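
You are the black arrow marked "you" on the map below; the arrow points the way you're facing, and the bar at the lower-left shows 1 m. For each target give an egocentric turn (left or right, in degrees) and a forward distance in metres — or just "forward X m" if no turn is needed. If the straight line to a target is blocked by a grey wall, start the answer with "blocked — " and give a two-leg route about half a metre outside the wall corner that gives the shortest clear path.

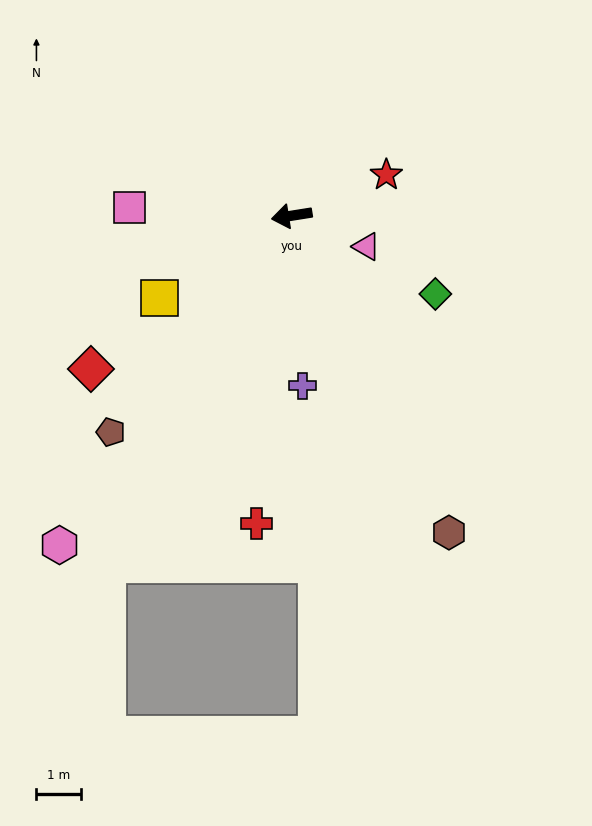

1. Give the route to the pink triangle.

turn left 149°, forward 1.8 m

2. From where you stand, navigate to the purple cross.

turn left 85°, forward 3.8 m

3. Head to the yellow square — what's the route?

turn left 23°, forward 3.5 m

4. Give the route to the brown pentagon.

turn left 41°, forward 6.3 m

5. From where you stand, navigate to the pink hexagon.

turn left 46°, forward 9.0 m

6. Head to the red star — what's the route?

turn right 166°, forward 2.3 m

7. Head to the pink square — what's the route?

turn right 12°, forward 3.6 m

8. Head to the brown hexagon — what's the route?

turn left 107°, forward 7.9 m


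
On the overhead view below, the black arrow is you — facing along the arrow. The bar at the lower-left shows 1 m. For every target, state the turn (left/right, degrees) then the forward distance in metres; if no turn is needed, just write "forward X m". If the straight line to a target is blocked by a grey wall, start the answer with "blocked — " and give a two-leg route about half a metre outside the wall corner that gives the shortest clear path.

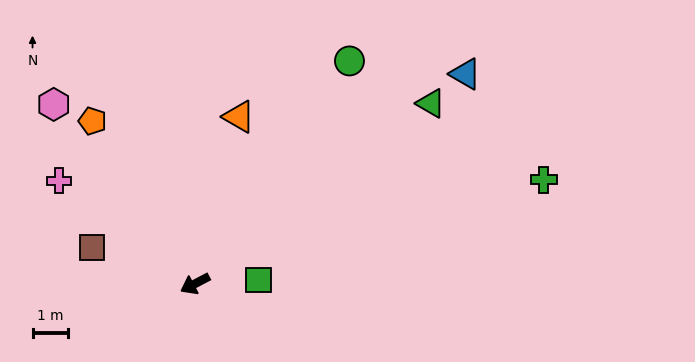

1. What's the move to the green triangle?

turn right 170°, forward 8.3 m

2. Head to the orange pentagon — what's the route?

turn right 85°, forward 5.4 m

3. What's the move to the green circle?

turn right 152°, forward 7.6 m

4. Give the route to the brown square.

turn right 47°, forward 3.1 m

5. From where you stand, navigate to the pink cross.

turn right 65°, forward 4.8 m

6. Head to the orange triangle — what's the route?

turn right 132°, forward 4.8 m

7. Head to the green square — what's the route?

turn left 156°, forward 1.8 m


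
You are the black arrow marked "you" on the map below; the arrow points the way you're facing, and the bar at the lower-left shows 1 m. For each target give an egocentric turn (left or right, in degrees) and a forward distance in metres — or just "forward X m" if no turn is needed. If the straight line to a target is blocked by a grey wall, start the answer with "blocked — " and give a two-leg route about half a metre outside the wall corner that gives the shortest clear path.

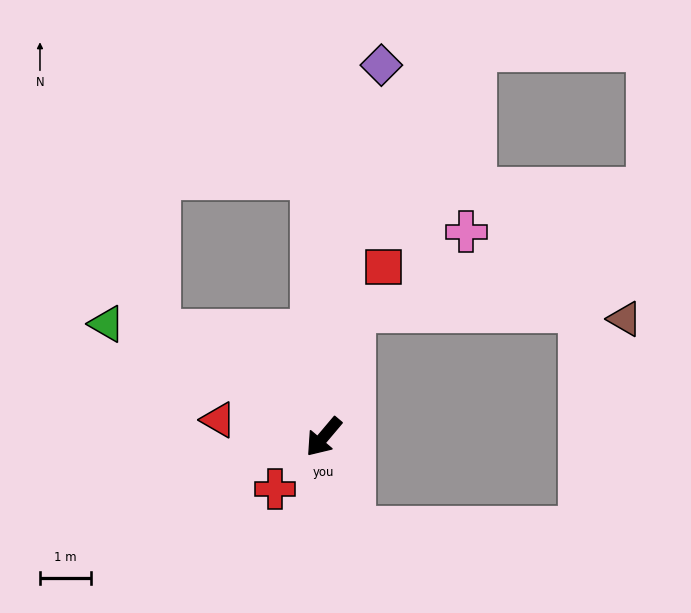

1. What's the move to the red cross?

turn right 3°, forward 1.4 m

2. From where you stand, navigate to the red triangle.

turn right 59°, forward 2.1 m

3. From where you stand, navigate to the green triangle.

turn right 77°, forward 4.8 m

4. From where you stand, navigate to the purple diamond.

turn right 149°, forward 7.4 m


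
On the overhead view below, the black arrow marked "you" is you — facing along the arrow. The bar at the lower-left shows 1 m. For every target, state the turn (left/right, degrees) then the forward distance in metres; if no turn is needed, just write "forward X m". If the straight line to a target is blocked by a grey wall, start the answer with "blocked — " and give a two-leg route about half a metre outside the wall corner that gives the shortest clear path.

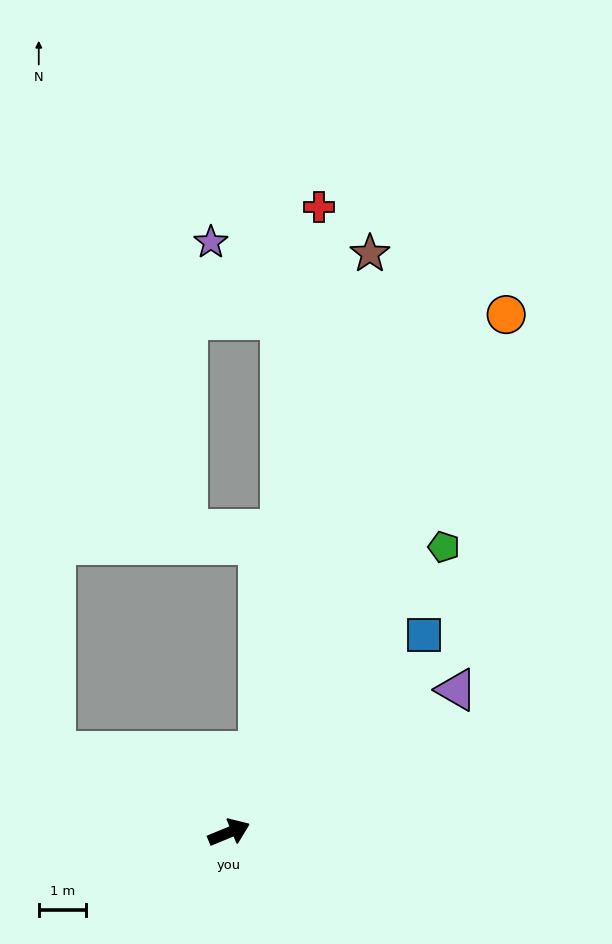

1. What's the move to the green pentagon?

turn left 31°, forward 7.6 m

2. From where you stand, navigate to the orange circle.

turn left 39°, forward 12.4 m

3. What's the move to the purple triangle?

turn left 10°, forward 5.7 m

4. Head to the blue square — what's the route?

turn left 23°, forward 5.9 m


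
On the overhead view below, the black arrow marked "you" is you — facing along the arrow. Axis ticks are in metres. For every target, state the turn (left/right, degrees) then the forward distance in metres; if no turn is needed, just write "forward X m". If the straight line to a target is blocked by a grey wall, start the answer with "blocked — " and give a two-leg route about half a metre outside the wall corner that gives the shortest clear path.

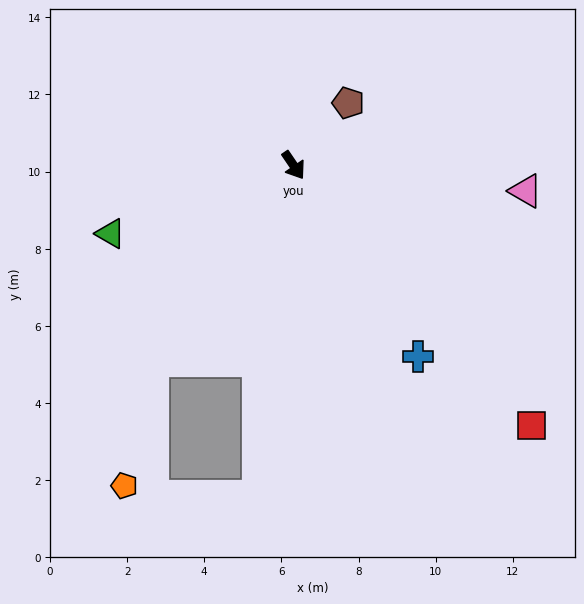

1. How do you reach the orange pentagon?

blocked — turn right 70°, forward 6.2 m, then turn left 23°, forward 3.3 m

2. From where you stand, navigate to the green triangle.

turn right 104°, forward 5.1 m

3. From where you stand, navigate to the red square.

turn left 8°, forward 9.1 m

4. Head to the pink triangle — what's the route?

turn left 49°, forward 6.1 m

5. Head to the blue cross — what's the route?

forward 5.9 m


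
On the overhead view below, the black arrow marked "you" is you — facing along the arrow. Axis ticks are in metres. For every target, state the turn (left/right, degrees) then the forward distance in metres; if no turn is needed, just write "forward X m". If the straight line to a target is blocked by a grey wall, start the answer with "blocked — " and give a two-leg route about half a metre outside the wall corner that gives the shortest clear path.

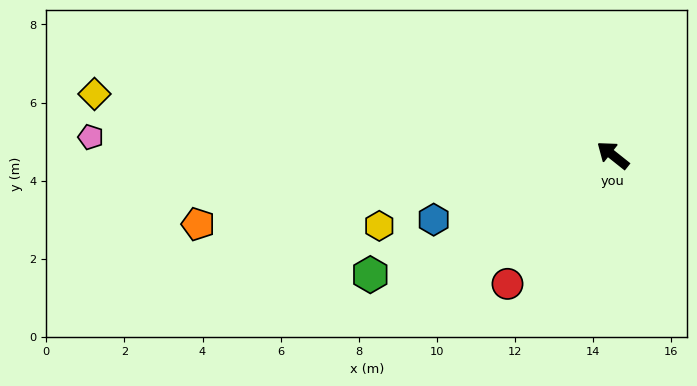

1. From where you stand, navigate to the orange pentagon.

turn left 48°, forward 10.8 m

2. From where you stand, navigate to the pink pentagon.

turn left 37°, forward 13.4 m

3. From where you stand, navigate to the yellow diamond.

turn left 32°, forward 13.4 m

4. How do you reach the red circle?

turn left 89°, forward 4.3 m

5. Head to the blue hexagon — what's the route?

turn left 58°, forward 4.9 m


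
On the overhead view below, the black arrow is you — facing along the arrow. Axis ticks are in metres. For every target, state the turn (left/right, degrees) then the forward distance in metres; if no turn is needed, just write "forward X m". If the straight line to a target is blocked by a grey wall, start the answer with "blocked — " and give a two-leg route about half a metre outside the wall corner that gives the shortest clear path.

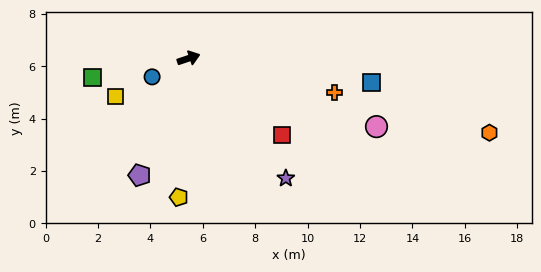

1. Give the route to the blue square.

turn right 26°, forward 7.0 m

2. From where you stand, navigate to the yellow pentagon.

turn right 113°, forward 5.3 m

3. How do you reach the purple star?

turn right 69°, forward 5.9 m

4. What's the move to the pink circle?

turn right 38°, forward 7.6 m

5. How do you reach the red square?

turn right 58°, forward 4.6 m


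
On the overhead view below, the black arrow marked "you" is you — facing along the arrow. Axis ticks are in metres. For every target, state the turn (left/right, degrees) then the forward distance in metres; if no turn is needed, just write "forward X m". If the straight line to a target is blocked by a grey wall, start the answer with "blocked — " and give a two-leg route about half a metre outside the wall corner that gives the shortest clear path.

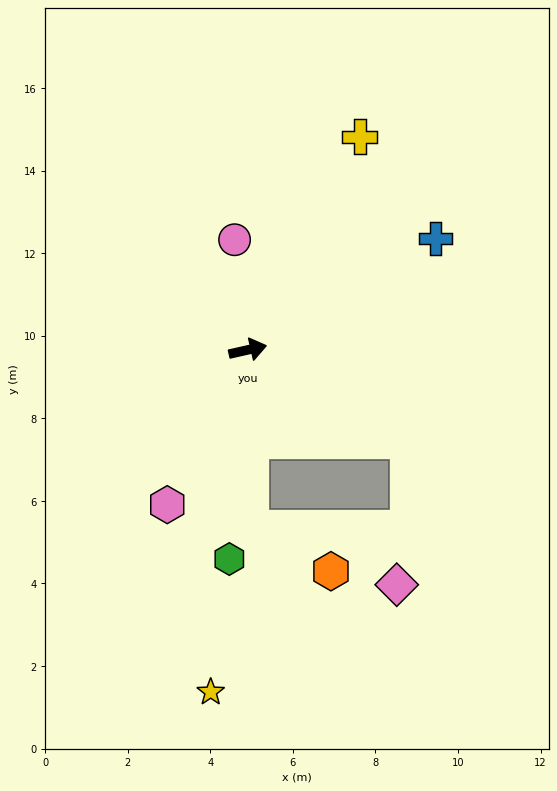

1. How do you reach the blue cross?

turn left 18°, forward 5.3 m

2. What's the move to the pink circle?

turn left 84°, forward 2.7 m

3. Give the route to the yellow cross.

turn left 50°, forward 5.8 m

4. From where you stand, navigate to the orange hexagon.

blocked — turn right 102°, forward 4.3 m, then turn left 61°, forward 2.2 m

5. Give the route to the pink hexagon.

turn right 130°, forward 4.2 m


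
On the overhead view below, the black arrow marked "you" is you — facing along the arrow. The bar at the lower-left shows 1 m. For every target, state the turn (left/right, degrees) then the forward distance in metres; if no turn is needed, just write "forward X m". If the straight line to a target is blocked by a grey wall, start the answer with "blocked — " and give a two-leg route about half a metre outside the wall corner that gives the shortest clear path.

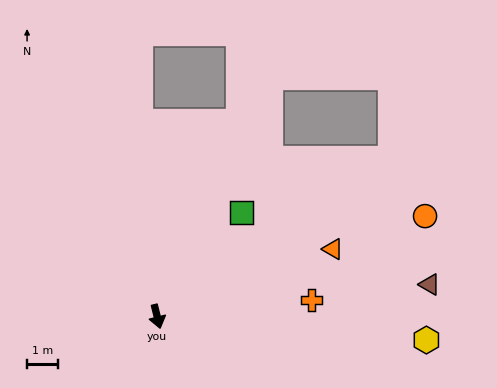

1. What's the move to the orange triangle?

turn left 97°, forward 6.2 m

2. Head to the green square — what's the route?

turn left 127°, forward 4.4 m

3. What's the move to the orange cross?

turn left 82°, forward 5.1 m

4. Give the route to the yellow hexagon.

turn left 71°, forward 8.9 m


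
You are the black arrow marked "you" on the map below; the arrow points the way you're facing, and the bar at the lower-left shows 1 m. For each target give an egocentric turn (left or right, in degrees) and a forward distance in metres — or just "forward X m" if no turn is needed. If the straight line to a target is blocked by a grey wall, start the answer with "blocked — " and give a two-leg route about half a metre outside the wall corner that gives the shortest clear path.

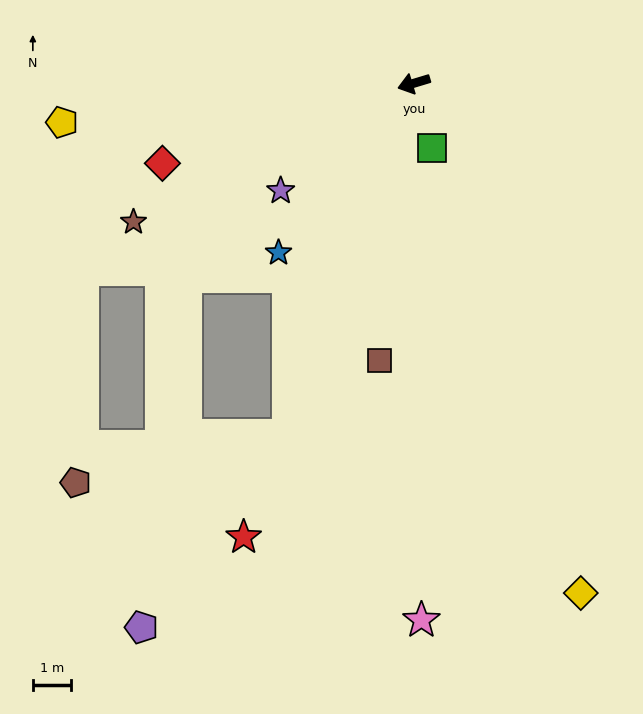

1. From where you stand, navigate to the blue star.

turn left 35°, forward 5.7 m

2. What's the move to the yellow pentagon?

turn right 10°, forward 9.3 m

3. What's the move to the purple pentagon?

blocked — turn left 54°, forward 9.8 m, then turn right 18°, forward 6.4 m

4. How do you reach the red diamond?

forward 7.0 m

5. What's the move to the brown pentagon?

blocked — turn left 54°, forward 9.8 m, then turn right 58°, forward 5.8 m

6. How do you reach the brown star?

turn left 10°, forward 8.2 m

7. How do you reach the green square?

turn left 88°, forward 1.8 m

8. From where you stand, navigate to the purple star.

turn left 22°, forward 4.5 m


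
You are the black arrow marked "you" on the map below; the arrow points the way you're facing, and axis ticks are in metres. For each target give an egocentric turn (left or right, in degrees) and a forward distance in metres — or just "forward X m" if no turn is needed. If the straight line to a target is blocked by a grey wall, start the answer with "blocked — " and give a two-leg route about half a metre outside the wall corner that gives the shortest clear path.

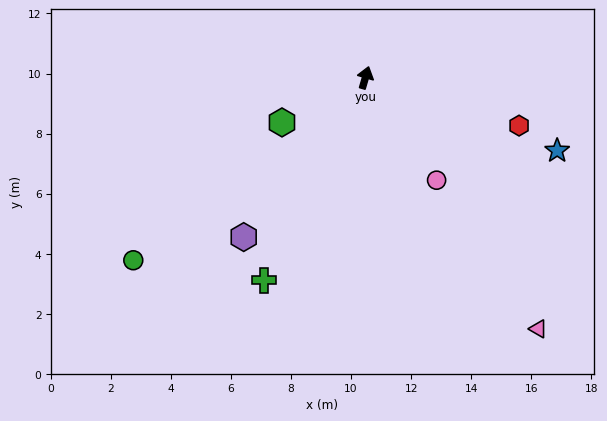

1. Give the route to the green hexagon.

turn left 135°, forward 3.2 m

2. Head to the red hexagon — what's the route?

turn right 91°, forward 5.4 m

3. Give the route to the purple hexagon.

turn left 159°, forward 6.7 m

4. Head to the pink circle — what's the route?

turn right 129°, forward 4.2 m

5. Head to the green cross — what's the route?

turn left 170°, forward 7.5 m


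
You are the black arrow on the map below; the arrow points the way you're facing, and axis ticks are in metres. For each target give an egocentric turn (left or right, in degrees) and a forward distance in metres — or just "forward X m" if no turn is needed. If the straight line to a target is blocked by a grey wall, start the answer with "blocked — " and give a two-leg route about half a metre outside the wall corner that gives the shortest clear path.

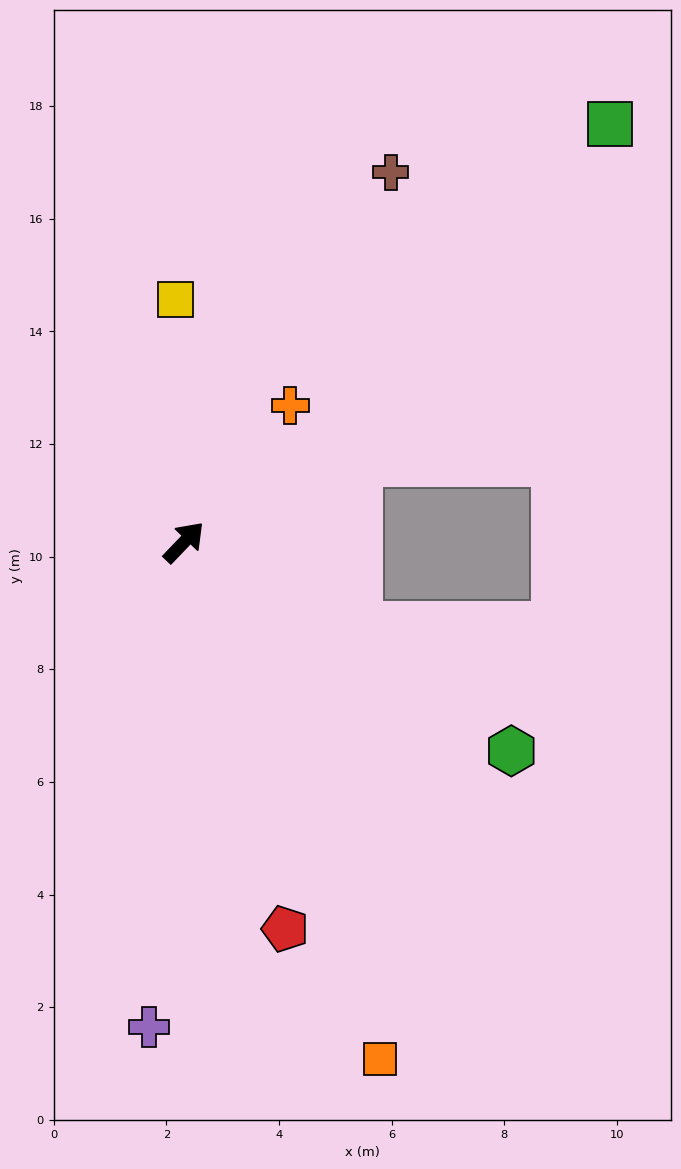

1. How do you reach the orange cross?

turn left 6°, forward 3.1 m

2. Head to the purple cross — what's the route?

turn right 140°, forward 8.6 m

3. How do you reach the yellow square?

turn left 46°, forward 4.3 m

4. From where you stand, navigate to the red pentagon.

turn right 122°, forward 7.1 m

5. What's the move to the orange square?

turn right 115°, forward 9.8 m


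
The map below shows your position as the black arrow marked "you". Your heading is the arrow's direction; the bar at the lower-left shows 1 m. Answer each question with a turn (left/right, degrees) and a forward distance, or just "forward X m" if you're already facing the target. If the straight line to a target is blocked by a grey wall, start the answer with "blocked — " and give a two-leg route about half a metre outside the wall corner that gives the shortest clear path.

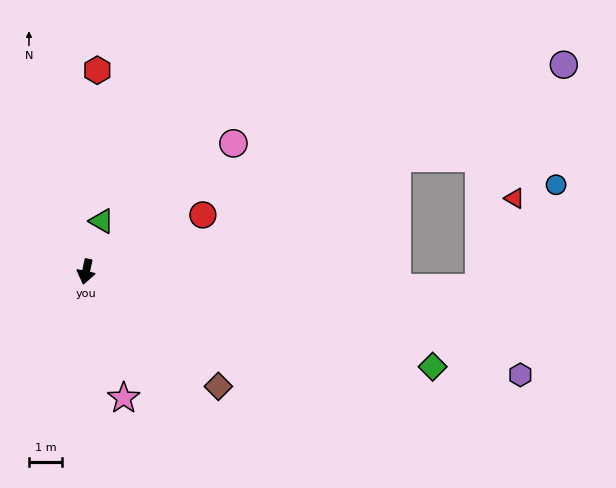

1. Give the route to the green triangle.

turn left 175°, forward 1.6 m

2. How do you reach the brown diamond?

turn left 61°, forward 5.3 m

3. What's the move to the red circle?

turn left 128°, forward 3.9 m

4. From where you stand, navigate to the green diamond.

turn left 87°, forward 10.8 m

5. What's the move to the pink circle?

turn left 143°, forward 5.9 m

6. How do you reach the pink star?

turn left 29°, forward 4.0 m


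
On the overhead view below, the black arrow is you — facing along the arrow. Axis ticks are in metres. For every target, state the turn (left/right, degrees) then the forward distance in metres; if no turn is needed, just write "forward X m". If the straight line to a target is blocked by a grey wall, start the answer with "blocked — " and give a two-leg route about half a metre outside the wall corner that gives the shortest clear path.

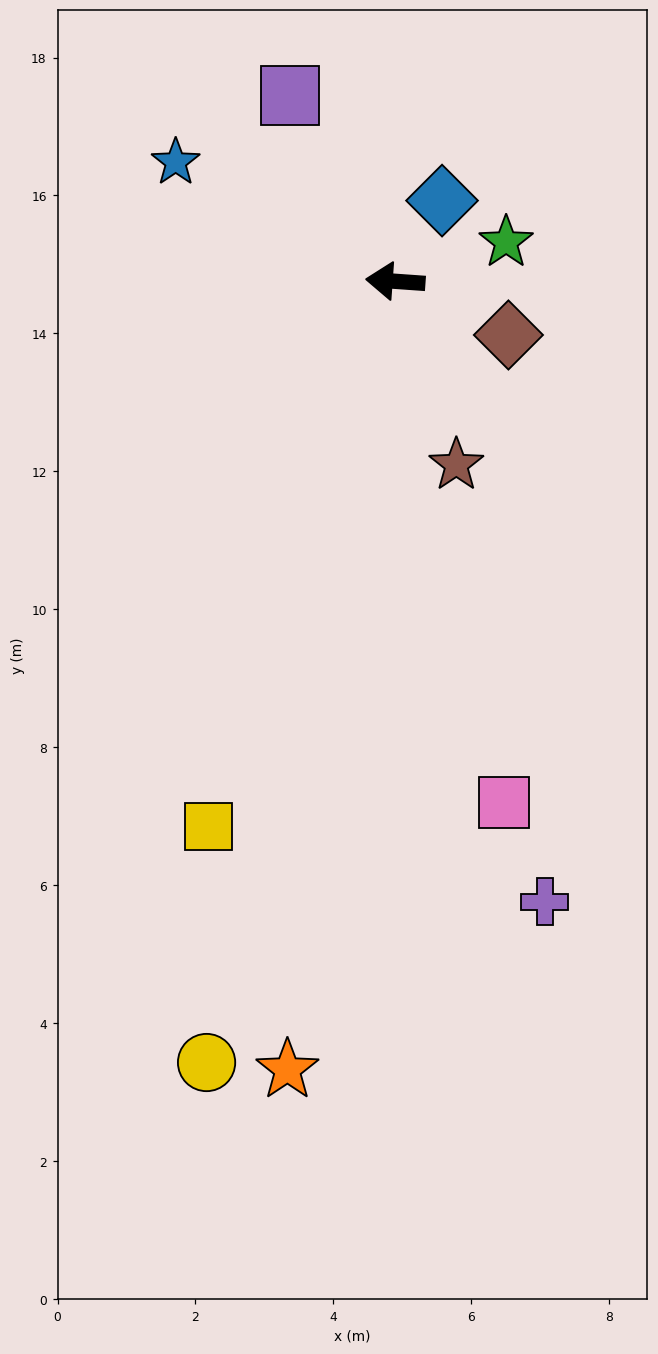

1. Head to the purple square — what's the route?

turn right 56°, forward 3.1 m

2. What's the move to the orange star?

turn left 86°, forward 11.5 m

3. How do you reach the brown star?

turn left 112°, forward 2.8 m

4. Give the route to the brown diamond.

turn left 159°, forward 1.8 m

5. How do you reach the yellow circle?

turn left 80°, forward 11.7 m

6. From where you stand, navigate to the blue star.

turn right 24°, forward 3.6 m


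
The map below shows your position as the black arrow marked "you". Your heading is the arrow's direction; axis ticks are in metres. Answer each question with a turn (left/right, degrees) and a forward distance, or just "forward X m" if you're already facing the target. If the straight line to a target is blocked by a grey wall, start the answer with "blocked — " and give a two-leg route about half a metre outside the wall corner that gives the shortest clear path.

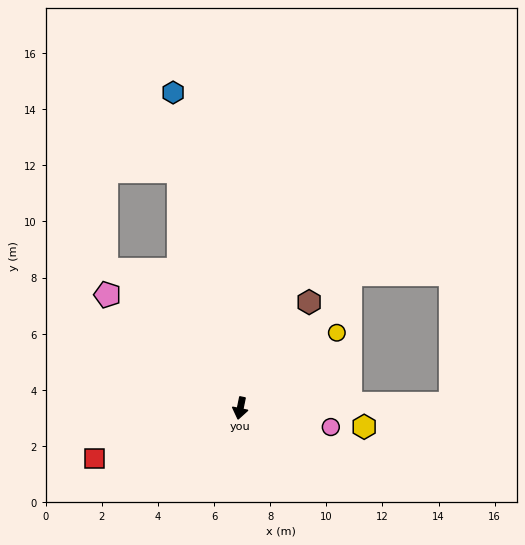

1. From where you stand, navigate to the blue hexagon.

turn right 156°, forward 11.5 m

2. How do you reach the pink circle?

turn left 90°, forward 3.3 m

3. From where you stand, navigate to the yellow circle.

turn left 140°, forward 4.4 m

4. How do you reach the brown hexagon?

turn left 159°, forward 4.5 m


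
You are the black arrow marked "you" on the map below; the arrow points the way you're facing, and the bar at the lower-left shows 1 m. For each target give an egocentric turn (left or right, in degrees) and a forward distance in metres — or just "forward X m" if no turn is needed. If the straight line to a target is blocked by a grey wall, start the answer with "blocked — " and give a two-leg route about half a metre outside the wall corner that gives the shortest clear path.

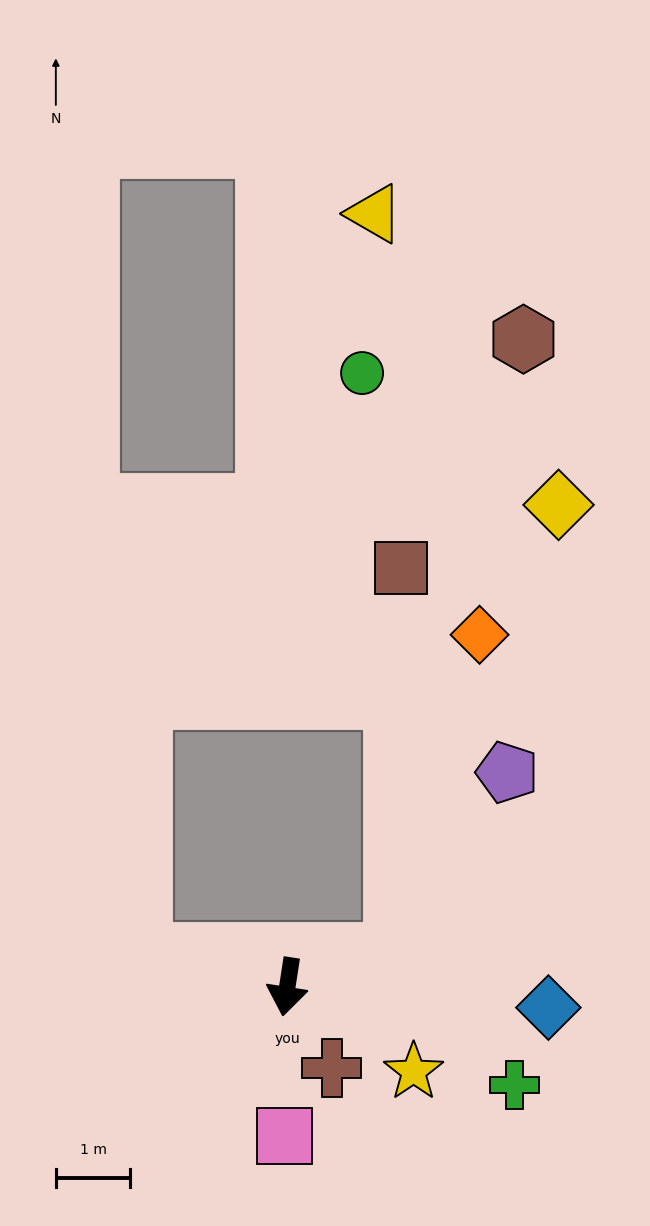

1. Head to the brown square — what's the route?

blocked — turn left 116°, forward 1.5 m, then turn left 72°, forward 5.2 m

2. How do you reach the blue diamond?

turn left 94°, forward 3.5 m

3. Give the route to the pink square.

turn left 8°, forward 2.0 m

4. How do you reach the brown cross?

turn left 37°, forward 1.2 m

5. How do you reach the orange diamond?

blocked — turn left 116°, forward 1.5 m, then turn left 58°, forward 4.4 m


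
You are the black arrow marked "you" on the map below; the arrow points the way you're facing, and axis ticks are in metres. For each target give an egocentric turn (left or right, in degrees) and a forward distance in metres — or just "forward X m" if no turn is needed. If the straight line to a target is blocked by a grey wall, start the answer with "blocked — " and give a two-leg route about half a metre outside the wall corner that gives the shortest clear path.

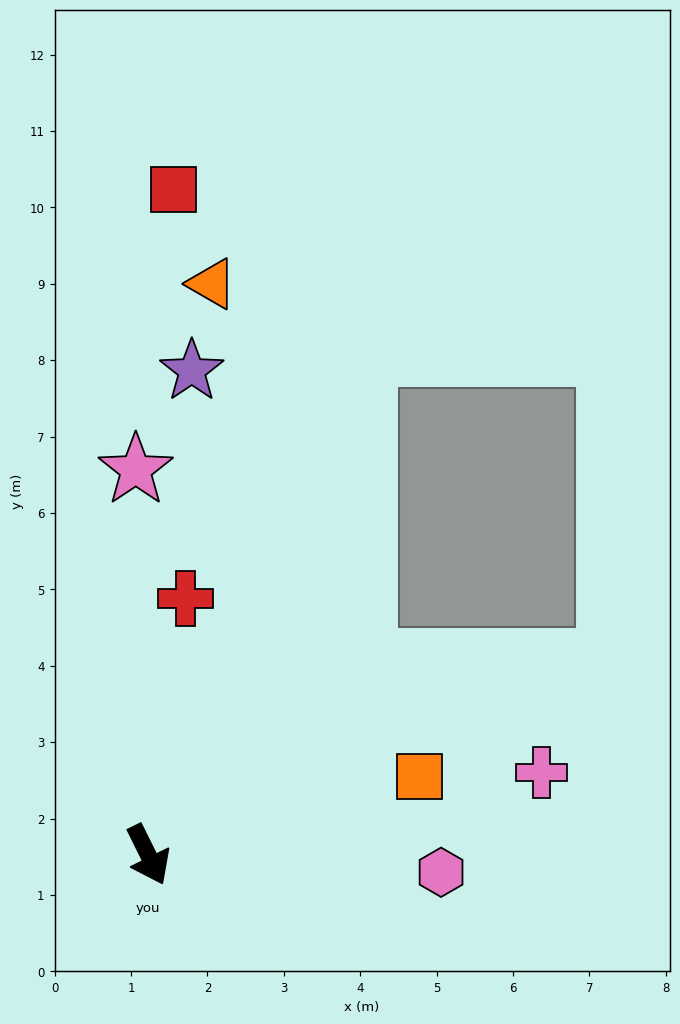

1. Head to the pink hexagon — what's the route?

turn left 60°, forward 3.8 m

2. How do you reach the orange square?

turn left 80°, forward 3.7 m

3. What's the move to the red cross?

turn left 145°, forward 3.4 m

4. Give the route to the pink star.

turn left 156°, forward 5.0 m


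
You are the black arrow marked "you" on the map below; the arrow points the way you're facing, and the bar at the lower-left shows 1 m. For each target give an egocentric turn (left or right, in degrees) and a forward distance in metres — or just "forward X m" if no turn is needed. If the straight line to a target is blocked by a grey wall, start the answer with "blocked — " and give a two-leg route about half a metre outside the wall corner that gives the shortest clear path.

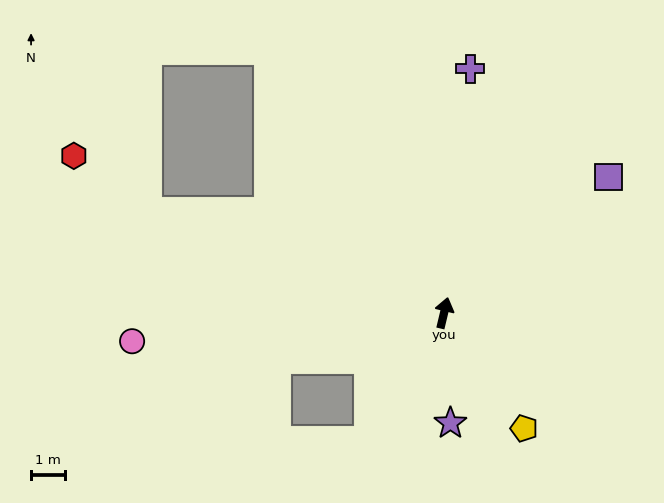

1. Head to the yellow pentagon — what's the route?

turn right 132°, forward 4.1 m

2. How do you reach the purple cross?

turn left 7°, forward 7.2 m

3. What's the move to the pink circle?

turn left 109°, forward 9.2 m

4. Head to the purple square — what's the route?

turn right 37°, forward 6.3 m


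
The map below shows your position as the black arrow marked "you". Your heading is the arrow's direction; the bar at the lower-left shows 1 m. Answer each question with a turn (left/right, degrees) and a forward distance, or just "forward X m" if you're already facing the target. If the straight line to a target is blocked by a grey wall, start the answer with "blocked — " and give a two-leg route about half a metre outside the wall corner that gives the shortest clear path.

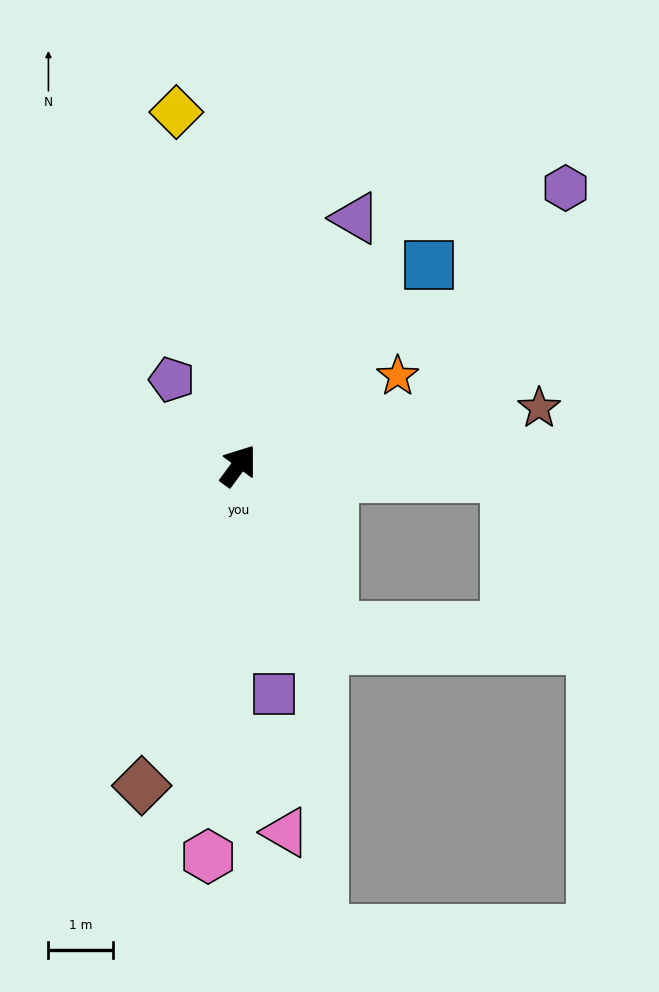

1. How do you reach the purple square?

turn right 135°, forward 3.6 m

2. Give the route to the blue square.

turn right 7°, forward 4.3 m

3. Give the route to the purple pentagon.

turn left 74°, forward 1.7 m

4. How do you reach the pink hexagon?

turn right 148°, forward 6.1 m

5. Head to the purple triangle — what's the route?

turn left 11°, forward 4.2 m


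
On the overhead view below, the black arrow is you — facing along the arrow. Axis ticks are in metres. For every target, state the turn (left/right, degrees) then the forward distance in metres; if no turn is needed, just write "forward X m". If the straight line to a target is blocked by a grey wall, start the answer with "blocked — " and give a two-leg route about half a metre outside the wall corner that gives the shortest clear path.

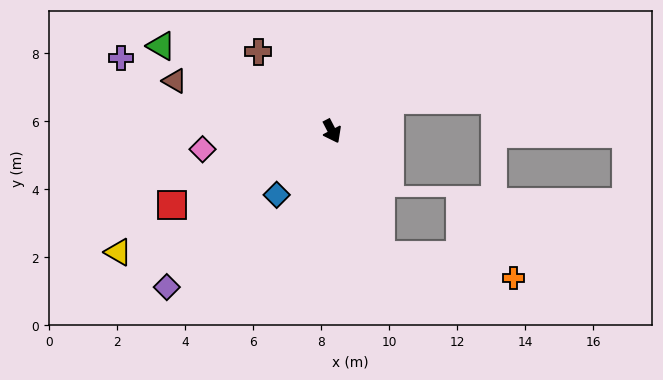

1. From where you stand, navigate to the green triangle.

turn right 144°, forward 5.6 m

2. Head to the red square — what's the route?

turn right 93°, forward 5.2 m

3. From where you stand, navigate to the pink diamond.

turn right 110°, forward 3.8 m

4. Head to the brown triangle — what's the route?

turn right 135°, forward 4.9 m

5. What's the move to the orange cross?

blocked — turn right 6°, forward 3.9 m, then turn left 59°, forward 4.0 m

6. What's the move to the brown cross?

turn right 165°, forward 3.2 m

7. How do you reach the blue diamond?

turn right 68°, forward 2.5 m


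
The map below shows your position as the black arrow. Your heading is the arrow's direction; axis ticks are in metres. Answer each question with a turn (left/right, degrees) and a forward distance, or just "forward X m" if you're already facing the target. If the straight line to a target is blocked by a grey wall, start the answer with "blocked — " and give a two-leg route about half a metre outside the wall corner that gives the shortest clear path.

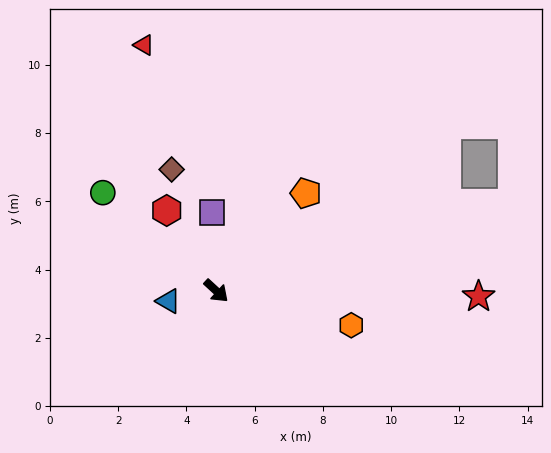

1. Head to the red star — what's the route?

turn left 41°, forward 7.7 m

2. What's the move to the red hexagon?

turn left 164°, forward 2.8 m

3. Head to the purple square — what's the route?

turn left 135°, forward 2.3 m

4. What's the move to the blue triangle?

turn right 125°, forward 1.4 m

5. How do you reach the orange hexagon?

turn left 28°, forward 4.1 m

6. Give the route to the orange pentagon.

turn left 90°, forward 3.9 m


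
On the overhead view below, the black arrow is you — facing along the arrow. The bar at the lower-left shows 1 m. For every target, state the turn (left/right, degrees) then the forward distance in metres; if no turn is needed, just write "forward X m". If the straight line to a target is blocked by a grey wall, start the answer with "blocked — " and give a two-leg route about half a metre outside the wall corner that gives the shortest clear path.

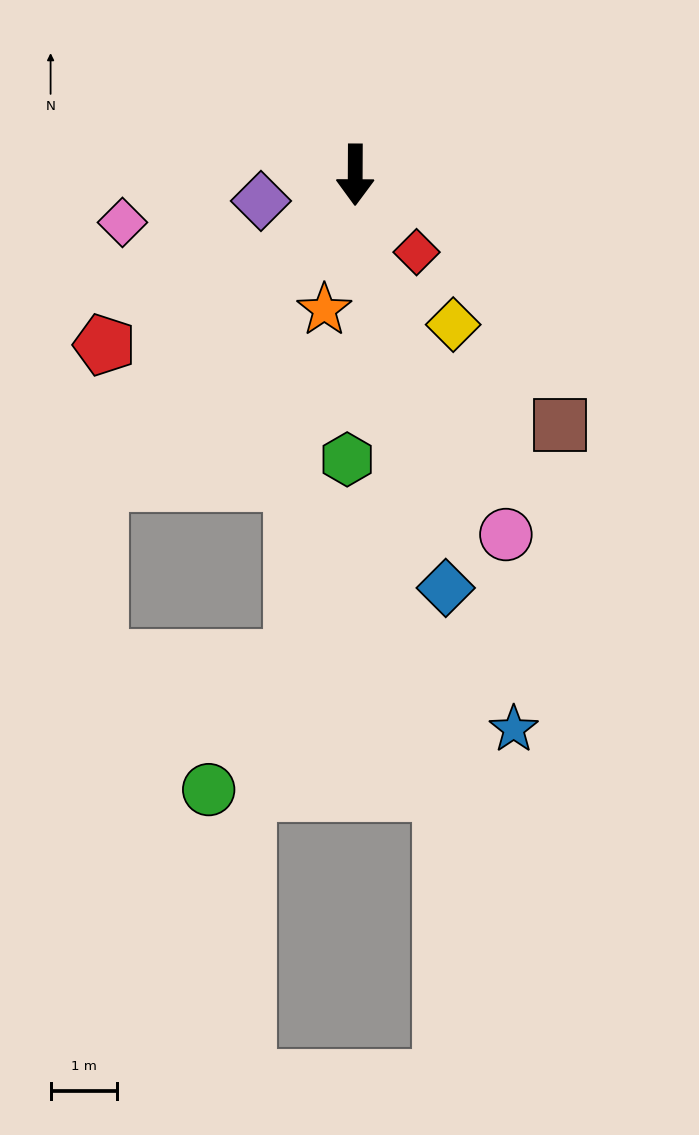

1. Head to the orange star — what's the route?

turn right 13°, forward 2.1 m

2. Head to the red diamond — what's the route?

turn left 39°, forward 1.5 m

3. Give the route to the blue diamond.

turn left 13°, forward 6.4 m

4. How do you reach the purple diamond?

turn right 74°, forward 1.5 m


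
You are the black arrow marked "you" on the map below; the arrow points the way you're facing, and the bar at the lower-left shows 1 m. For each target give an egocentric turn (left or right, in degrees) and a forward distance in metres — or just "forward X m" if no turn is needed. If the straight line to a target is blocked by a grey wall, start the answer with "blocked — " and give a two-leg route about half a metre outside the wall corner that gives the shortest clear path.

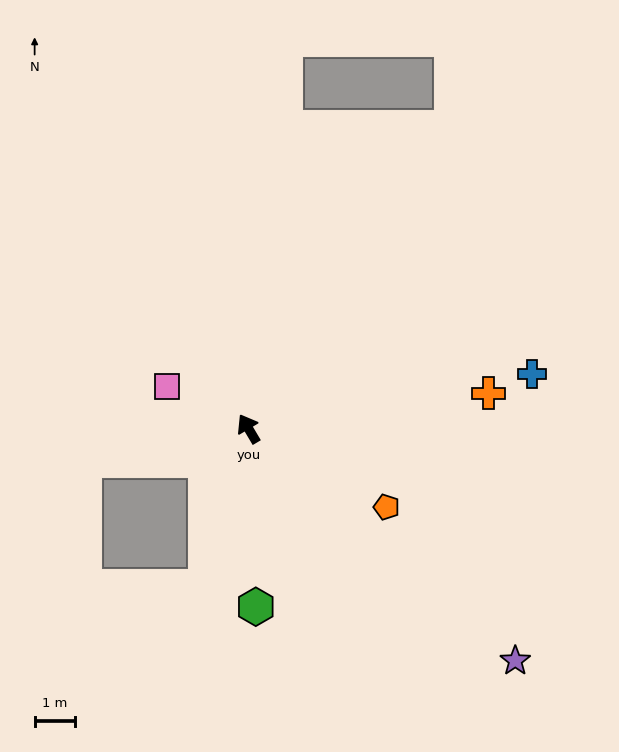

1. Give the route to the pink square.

turn left 32°, forward 2.3 m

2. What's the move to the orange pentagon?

turn right 150°, forward 4.0 m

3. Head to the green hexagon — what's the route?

turn left 152°, forward 4.4 m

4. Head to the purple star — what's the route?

turn right 162°, forward 8.8 m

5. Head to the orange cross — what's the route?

turn right 112°, forward 6.0 m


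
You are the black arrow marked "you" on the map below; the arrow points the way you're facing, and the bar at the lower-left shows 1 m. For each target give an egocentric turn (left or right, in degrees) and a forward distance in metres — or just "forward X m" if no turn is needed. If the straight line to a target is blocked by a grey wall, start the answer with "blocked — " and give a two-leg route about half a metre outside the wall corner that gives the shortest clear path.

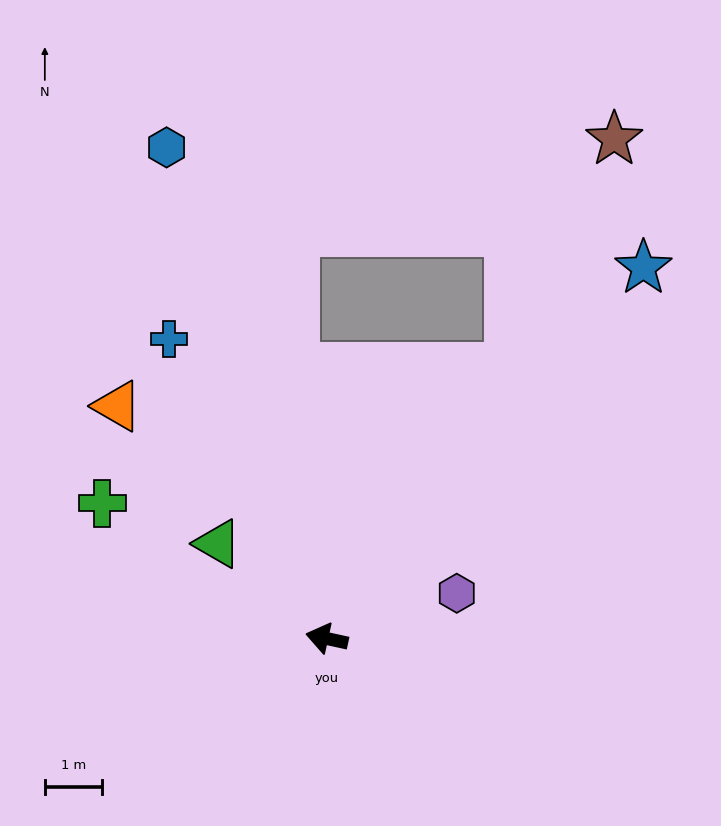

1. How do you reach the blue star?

turn right 118°, forward 8.5 m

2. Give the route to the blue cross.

turn right 50°, forward 5.9 m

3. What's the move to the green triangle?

turn right 29°, forward 2.5 m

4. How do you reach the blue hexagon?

turn right 60°, forward 9.0 m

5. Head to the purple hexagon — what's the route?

turn right 148°, forward 2.4 m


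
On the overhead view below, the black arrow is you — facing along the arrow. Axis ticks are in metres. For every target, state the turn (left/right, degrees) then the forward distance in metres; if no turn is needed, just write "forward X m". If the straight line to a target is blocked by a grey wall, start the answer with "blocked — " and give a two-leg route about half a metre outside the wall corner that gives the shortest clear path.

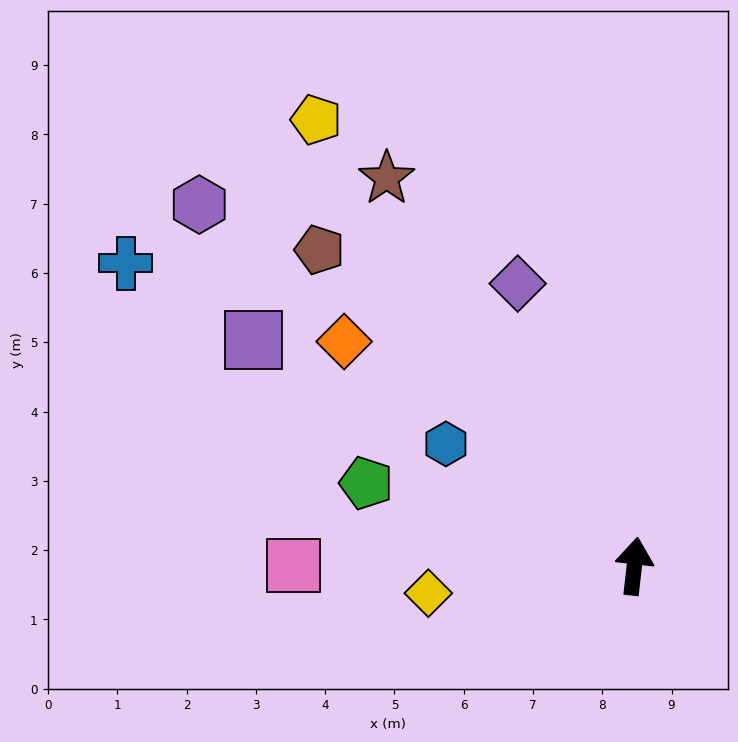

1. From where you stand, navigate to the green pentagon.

turn left 79°, forward 4.1 m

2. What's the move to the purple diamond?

turn left 29°, forward 4.4 m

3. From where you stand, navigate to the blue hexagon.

turn left 64°, forward 3.2 m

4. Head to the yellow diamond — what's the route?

turn left 104°, forward 3.0 m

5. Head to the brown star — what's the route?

turn left 39°, forward 6.6 m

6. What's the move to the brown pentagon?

turn left 51°, forward 6.4 m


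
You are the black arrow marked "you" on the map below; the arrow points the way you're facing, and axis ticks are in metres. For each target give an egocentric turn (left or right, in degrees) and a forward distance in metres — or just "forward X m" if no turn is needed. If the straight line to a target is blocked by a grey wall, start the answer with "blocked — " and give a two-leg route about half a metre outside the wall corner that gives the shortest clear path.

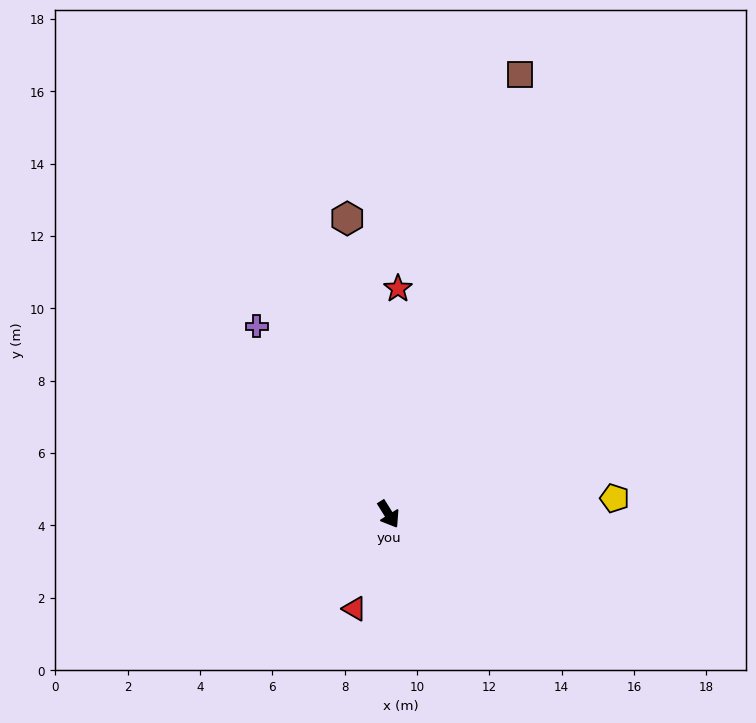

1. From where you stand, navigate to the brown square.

turn left 131°, forward 12.7 m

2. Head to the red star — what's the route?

turn left 146°, forward 6.2 m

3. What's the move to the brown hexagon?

turn left 156°, forward 8.3 m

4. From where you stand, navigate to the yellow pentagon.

turn left 62°, forward 6.3 m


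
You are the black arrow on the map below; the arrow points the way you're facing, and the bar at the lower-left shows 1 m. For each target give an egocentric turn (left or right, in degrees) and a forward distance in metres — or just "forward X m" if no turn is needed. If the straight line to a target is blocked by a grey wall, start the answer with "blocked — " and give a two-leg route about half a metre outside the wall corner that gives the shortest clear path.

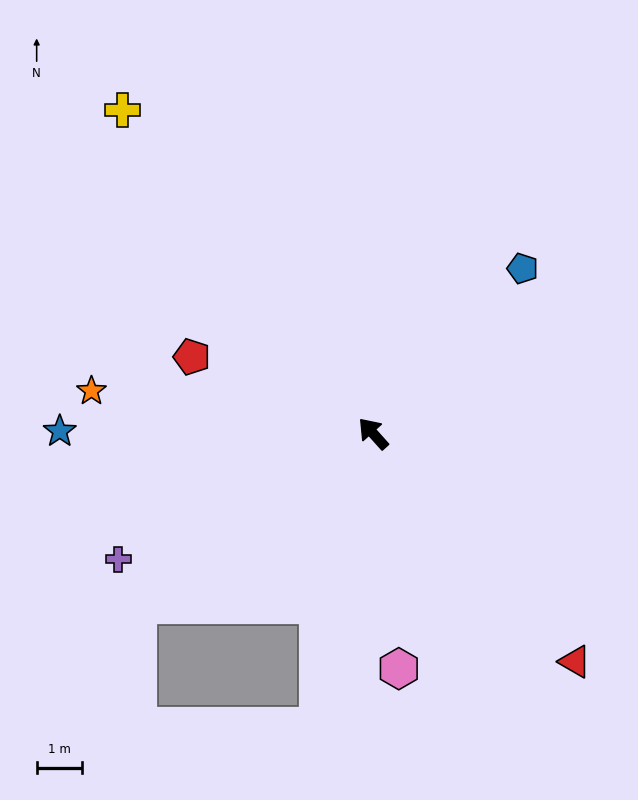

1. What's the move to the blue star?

turn left 48°, forward 6.9 m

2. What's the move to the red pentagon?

turn left 25°, forward 4.3 m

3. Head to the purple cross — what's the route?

turn left 74°, forward 6.3 m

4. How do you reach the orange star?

turn left 40°, forward 6.3 m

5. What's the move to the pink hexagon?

turn left 144°, forward 5.2 m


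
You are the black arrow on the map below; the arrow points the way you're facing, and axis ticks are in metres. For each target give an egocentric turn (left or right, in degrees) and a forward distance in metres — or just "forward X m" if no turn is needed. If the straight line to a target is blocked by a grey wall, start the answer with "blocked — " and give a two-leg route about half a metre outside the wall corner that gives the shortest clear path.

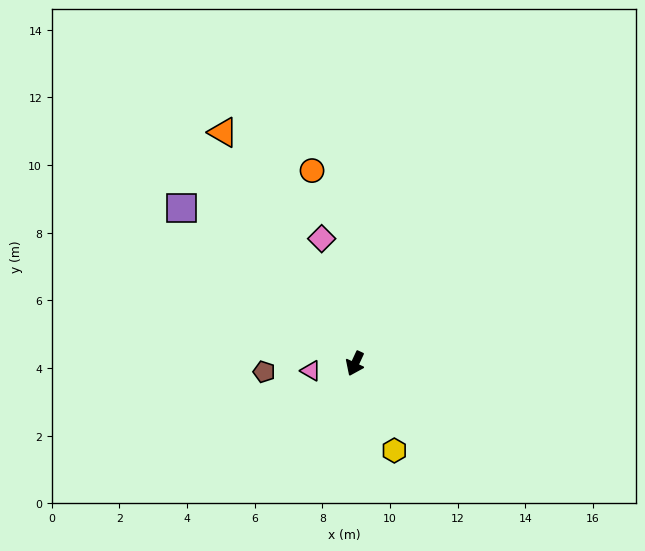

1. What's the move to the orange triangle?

turn right 125°, forward 7.9 m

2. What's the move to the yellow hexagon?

turn left 49°, forward 2.8 m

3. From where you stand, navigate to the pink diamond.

turn right 140°, forward 3.8 m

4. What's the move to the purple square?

turn right 107°, forward 6.9 m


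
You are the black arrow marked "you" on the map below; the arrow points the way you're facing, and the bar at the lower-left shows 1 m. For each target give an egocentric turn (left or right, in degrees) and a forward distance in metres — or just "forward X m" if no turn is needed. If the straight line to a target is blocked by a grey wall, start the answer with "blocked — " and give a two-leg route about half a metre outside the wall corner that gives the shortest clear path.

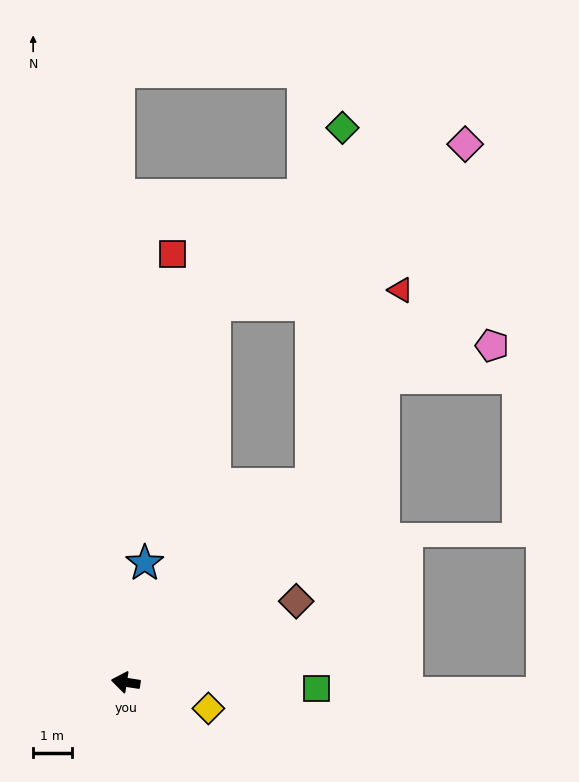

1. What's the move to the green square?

turn right 173°, forward 5.0 m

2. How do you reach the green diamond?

blocked — turn right 124°, forward 7.1 m, then turn left 38°, forward 9.3 m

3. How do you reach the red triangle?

blocked — turn right 124°, forward 7.1 m, then turn left 18°, forward 5.5 m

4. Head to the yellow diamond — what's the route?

turn left 171°, forward 2.3 m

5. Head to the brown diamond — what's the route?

turn right 146°, forward 4.9 m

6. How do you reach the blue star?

turn right 90°, forward 3.1 m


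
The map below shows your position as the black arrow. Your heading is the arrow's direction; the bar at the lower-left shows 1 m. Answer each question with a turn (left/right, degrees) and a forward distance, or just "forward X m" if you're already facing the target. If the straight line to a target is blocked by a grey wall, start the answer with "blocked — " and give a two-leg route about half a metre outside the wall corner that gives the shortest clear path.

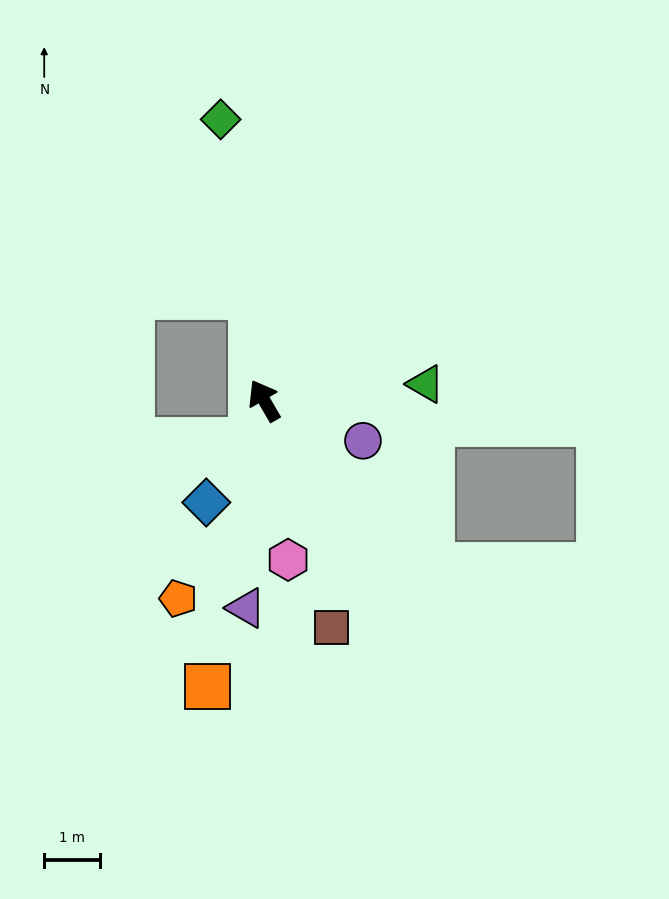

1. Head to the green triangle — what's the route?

turn right 114°, forward 2.9 m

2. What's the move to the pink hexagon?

turn left 158°, forward 2.9 m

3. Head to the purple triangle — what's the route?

turn left 145°, forward 3.7 m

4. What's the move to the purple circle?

turn right 142°, forward 1.9 m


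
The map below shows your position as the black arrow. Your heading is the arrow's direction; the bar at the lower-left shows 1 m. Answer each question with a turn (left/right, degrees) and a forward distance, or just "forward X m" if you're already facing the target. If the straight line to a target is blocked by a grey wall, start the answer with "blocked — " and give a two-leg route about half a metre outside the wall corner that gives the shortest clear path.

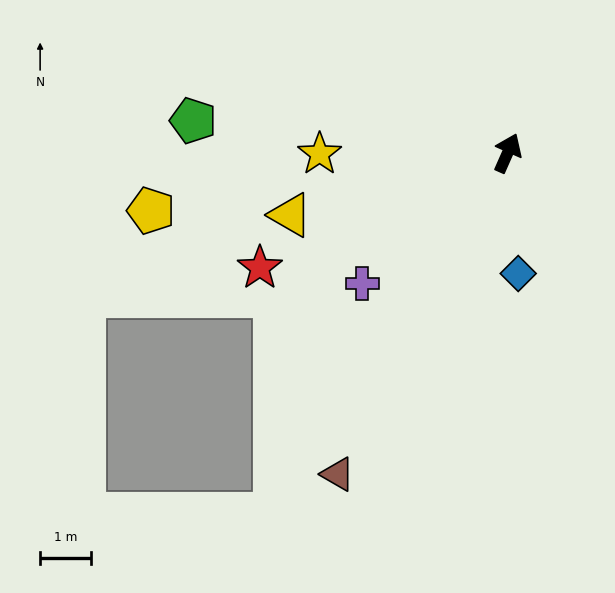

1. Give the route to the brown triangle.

turn left 176°, forward 7.2 m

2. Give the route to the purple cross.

turn left 156°, forward 3.8 m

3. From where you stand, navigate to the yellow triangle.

turn left 130°, forward 4.5 m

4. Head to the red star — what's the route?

turn left 139°, forward 5.4 m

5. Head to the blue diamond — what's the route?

turn right 151°, forward 2.4 m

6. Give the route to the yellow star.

turn left 114°, forward 3.7 m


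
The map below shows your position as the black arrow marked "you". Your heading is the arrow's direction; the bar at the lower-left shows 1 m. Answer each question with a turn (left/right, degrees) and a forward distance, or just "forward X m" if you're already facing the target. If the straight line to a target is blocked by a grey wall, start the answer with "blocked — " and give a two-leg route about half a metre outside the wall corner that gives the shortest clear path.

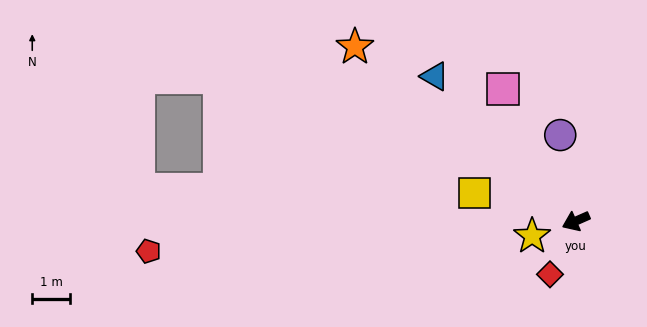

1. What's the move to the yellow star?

turn right 5°, forward 1.2 m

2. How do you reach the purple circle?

turn right 103°, forward 2.3 m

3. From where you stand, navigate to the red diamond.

turn left 40°, forward 1.6 m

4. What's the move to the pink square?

turn right 85°, forward 4.0 m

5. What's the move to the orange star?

turn right 62°, forward 7.4 m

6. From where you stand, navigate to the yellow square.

turn right 39°, forward 2.8 m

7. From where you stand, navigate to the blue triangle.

turn right 70°, forward 5.3 m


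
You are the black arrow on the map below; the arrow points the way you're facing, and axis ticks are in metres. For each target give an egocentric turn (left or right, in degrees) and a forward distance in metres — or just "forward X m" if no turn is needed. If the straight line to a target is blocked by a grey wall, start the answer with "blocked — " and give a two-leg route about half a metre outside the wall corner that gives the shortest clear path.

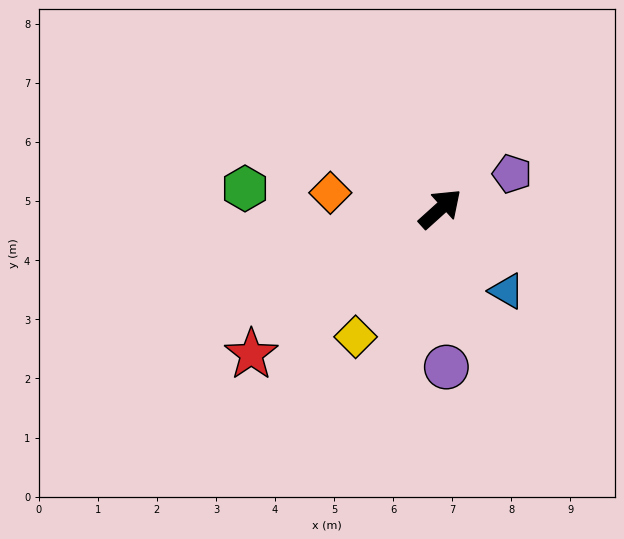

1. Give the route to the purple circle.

turn right 130°, forward 2.7 m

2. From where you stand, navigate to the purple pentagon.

turn right 16°, forward 1.4 m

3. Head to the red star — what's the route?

turn left 176°, forward 4.0 m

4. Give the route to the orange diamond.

turn left 130°, forward 1.9 m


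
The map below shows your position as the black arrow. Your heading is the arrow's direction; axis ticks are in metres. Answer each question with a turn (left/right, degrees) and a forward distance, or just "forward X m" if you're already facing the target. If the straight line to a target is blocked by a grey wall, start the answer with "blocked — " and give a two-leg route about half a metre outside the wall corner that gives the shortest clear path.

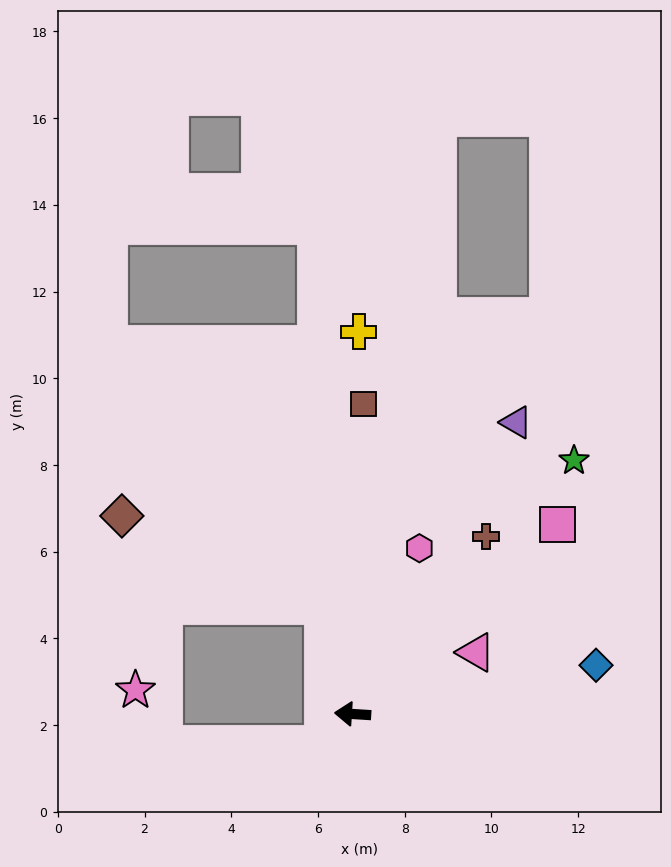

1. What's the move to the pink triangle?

turn right 150°, forward 3.2 m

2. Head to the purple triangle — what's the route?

turn right 116°, forward 7.7 m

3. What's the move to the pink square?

turn right 134°, forward 6.4 m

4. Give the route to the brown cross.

turn right 123°, forward 5.1 m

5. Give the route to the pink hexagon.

turn right 108°, forward 4.1 m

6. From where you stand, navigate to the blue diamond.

turn right 165°, forward 5.7 m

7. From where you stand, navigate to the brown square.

turn right 88°, forward 7.1 m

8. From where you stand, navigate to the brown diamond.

blocked — turn right 71°, forward 2.6 m, then turn left 50°, forward 5.1 m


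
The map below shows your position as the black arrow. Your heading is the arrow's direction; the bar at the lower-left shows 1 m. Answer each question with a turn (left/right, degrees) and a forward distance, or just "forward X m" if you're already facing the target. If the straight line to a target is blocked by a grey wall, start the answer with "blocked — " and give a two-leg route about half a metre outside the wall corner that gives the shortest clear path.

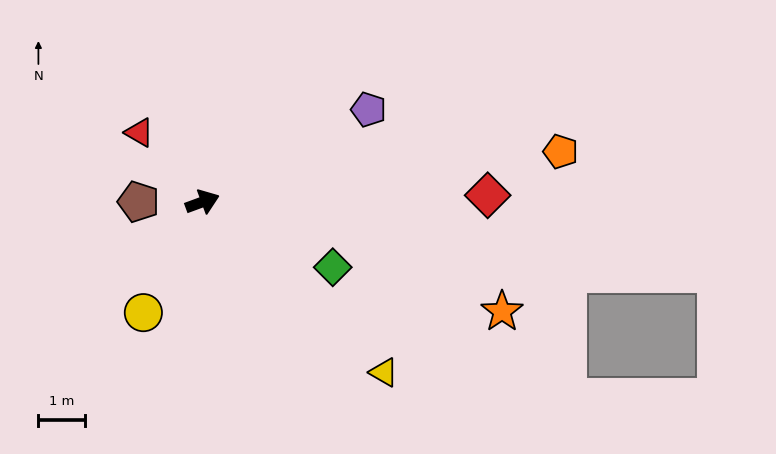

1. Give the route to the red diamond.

turn right 19°, forward 6.1 m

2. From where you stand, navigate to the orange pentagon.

turn right 12°, forward 7.8 m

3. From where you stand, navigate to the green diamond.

turn right 47°, forward 3.1 m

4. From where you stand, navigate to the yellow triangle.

turn right 63°, forward 5.3 m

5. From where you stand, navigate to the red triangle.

turn left 112°, forward 2.0 m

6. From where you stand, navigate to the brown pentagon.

turn left 160°, forward 1.4 m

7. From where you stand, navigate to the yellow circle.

turn right 138°, forward 2.7 m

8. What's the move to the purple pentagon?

turn left 9°, forward 4.1 m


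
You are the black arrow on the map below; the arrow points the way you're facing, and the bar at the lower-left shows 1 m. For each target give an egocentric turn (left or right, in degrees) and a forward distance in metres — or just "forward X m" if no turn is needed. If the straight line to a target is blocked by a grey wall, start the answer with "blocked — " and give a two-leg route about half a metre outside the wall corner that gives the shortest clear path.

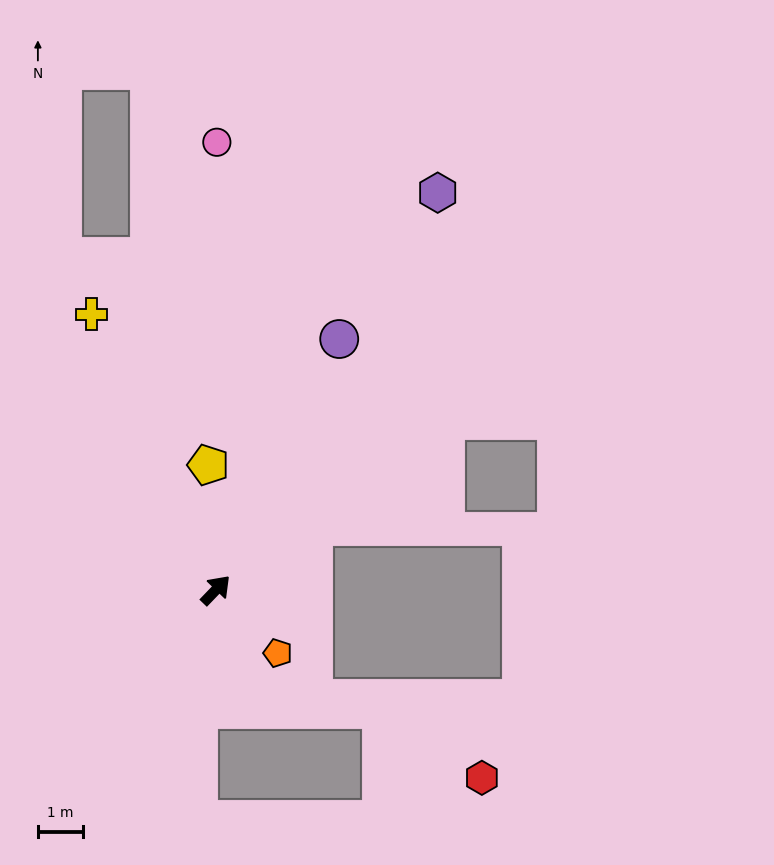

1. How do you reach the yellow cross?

turn left 68°, forward 6.7 m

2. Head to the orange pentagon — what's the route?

turn right 92°, forward 2.0 m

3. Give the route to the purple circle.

turn left 18°, forward 6.2 m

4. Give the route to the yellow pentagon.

turn left 47°, forward 2.8 m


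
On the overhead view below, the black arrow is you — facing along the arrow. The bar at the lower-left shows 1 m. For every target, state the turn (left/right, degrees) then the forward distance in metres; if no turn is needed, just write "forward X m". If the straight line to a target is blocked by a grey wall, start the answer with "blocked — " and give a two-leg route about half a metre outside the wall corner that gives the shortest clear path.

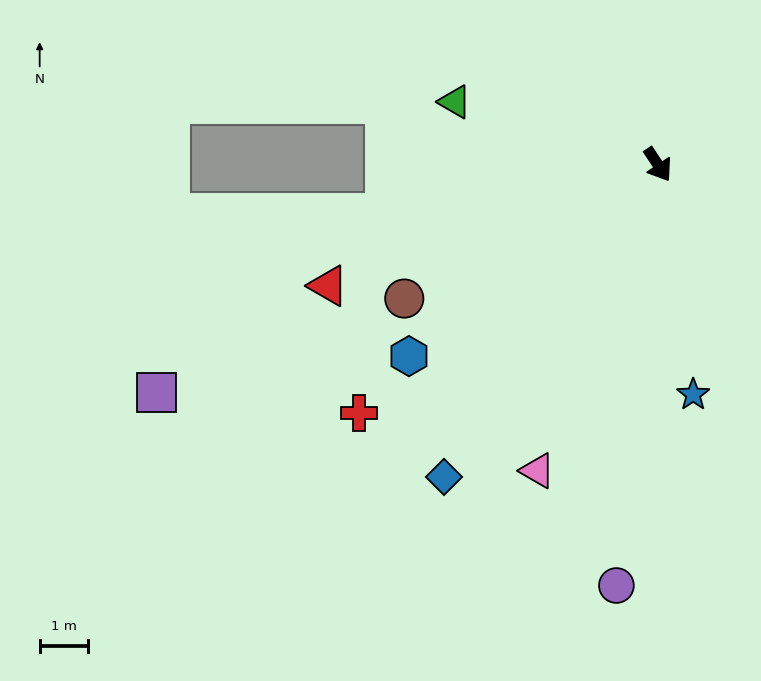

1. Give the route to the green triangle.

turn right 141°, forward 4.4 m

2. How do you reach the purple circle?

turn right 39°, forward 8.8 m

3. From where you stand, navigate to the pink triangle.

turn right 55°, forward 6.8 m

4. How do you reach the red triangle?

turn right 103°, forward 7.3 m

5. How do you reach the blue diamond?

turn right 68°, forward 7.9 m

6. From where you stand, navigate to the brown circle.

turn right 96°, forward 5.9 m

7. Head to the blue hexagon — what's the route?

turn right 86°, forward 6.5 m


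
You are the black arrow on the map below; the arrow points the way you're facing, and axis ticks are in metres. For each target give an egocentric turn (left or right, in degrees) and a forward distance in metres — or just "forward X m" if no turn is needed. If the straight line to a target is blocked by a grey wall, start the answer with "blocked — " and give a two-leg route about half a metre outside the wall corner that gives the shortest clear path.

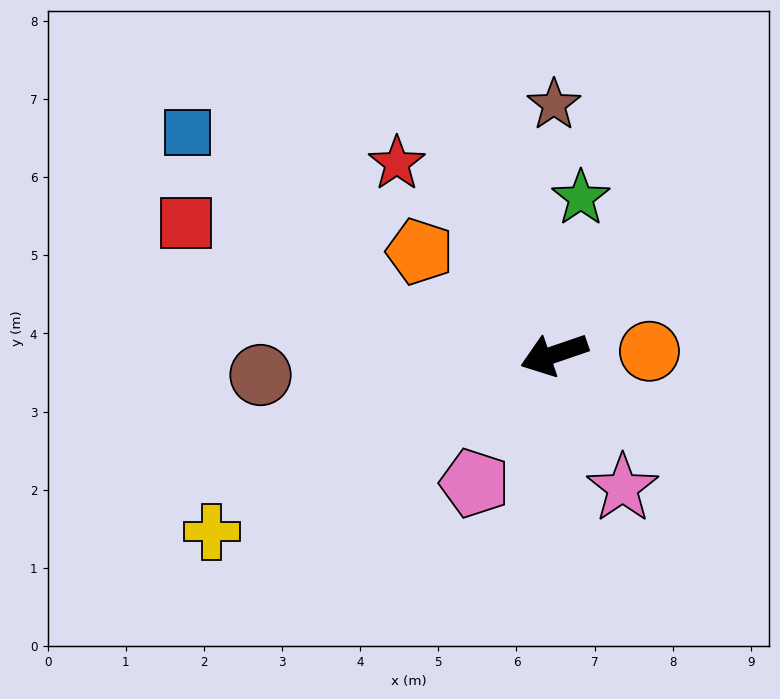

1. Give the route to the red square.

turn right 39°, forward 5.0 m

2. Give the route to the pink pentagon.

turn left 39°, forward 1.9 m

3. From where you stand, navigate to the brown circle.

turn right 15°, forward 3.8 m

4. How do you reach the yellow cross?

turn left 9°, forward 4.9 m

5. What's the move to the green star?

turn right 119°, forward 2.0 m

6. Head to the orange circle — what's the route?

turn left 163°, forward 1.2 m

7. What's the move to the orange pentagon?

turn right 56°, forward 2.2 m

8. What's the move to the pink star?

turn left 98°, forward 1.9 m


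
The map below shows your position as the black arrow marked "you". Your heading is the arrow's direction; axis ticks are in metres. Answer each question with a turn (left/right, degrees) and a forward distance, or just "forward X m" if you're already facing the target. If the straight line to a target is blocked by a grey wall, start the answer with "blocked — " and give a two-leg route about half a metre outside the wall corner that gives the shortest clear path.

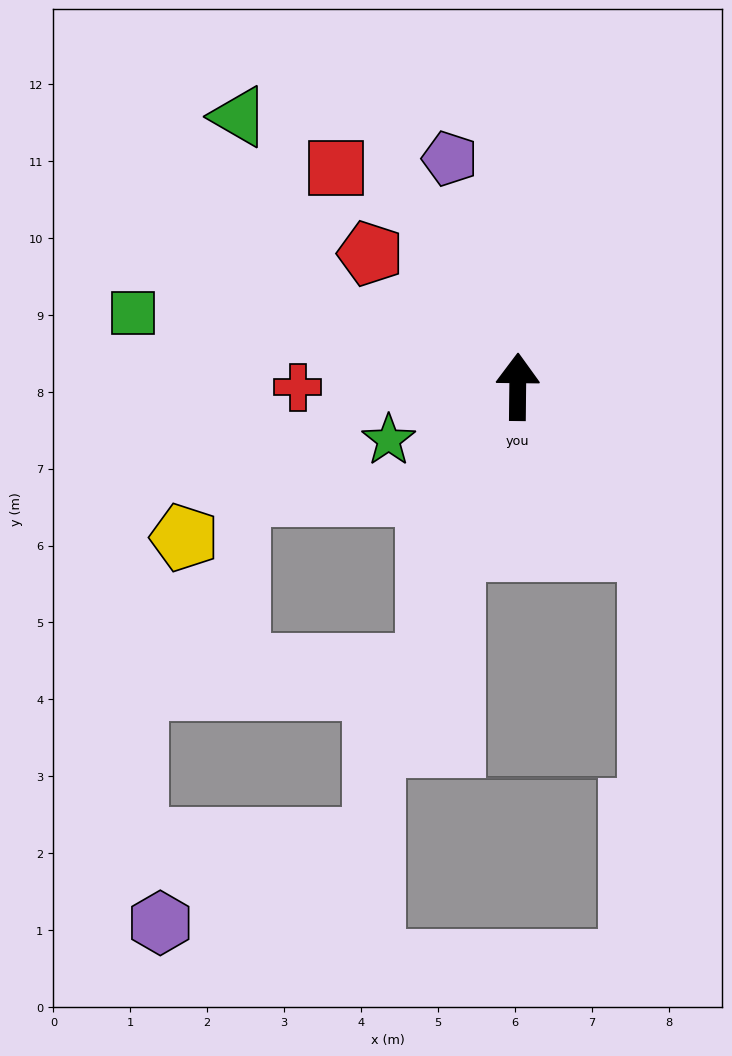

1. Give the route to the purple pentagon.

turn left 17°, forward 3.1 m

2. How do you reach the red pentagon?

turn left 48°, forward 2.6 m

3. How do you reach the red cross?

turn left 91°, forward 2.9 m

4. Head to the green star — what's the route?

turn left 113°, forward 1.8 m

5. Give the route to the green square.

turn left 80°, forward 5.1 m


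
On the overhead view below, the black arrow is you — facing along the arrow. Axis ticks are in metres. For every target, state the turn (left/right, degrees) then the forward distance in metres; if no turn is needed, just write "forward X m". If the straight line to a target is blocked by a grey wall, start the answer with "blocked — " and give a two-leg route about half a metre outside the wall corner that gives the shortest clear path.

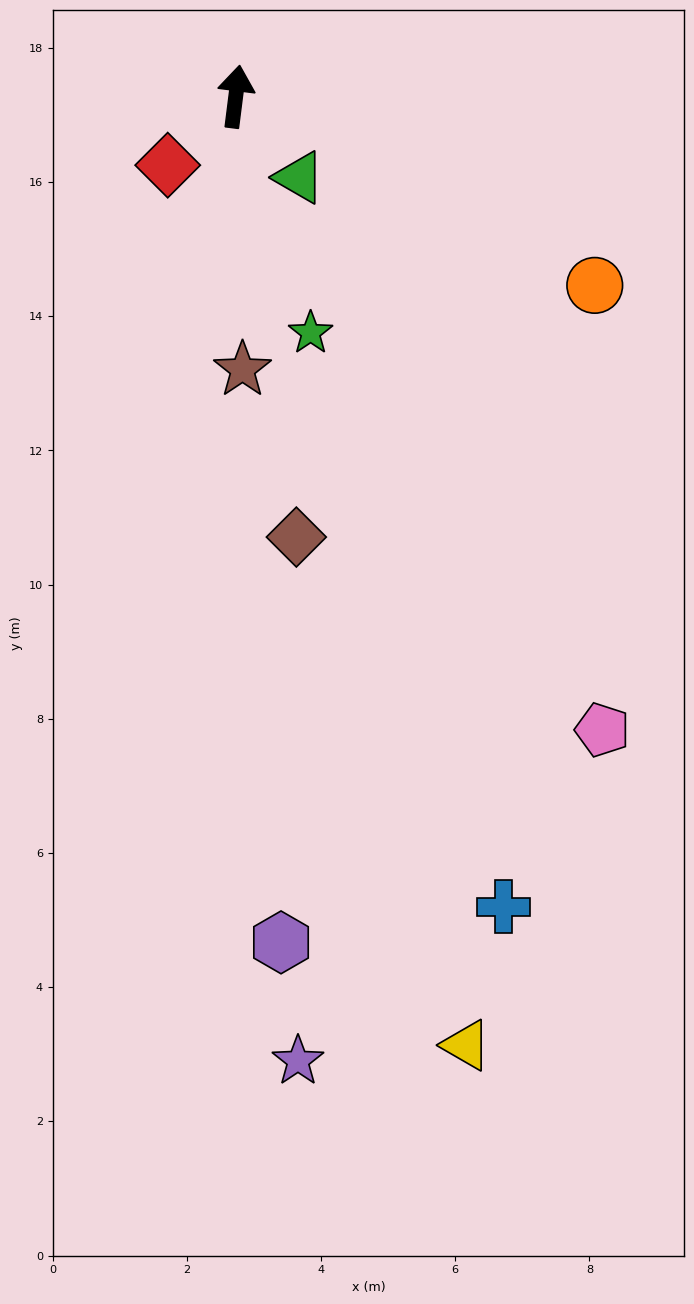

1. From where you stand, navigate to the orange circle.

turn right 111°, forward 6.0 m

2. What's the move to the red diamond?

turn left 142°, forward 1.4 m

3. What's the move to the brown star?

turn right 171°, forward 4.1 m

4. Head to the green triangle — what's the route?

turn right 135°, forward 1.5 m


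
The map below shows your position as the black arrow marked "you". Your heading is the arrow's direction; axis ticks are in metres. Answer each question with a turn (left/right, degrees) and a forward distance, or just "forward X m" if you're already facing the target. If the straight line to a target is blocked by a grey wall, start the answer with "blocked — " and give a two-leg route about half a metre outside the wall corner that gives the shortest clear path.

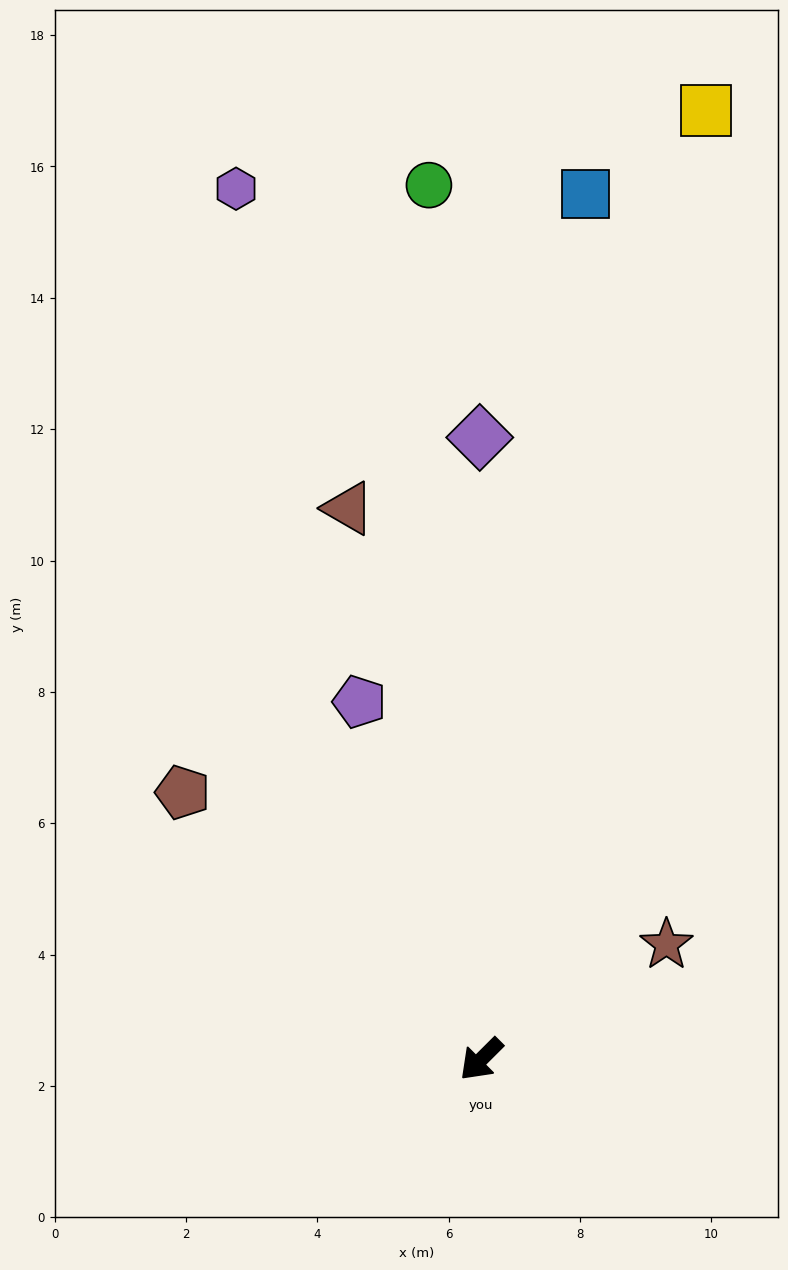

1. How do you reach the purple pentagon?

turn right 116°, forward 5.8 m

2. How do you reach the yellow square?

turn right 148°, forward 14.8 m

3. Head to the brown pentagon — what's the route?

turn right 87°, forward 6.1 m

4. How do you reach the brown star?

turn left 167°, forward 3.3 m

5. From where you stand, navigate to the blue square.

turn right 142°, forward 13.3 m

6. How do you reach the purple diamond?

turn right 135°, forward 9.5 m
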